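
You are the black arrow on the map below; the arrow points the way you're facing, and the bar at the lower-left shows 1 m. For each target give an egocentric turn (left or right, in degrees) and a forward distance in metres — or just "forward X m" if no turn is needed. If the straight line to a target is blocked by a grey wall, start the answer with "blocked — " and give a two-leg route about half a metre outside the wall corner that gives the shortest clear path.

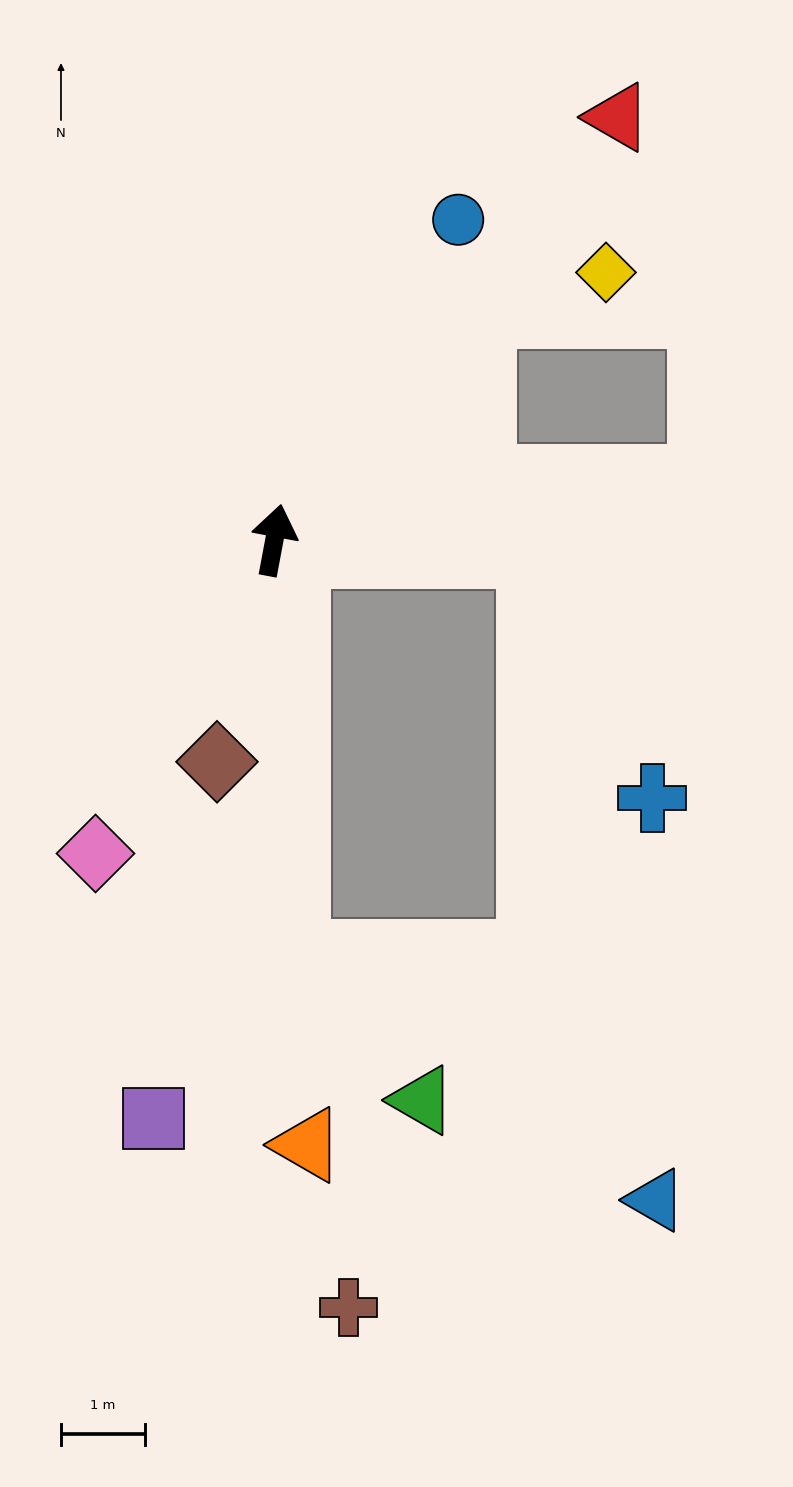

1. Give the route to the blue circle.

turn right 19°, forward 4.4 m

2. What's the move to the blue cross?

blocked — turn right 82°, forward 3.1 m, then turn right 61°, forward 3.2 m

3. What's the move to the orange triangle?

turn right 166°, forward 7.2 m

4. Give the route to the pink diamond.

turn left 161°, forward 4.3 m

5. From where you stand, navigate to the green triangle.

blocked — turn right 167°, forward 4.9 m, then turn left 39°, forward 2.3 m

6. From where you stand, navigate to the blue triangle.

blocked — turn right 82°, forward 3.1 m, then turn right 77°, forward 7.8 m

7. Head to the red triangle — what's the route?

turn right 28°, forward 6.5 m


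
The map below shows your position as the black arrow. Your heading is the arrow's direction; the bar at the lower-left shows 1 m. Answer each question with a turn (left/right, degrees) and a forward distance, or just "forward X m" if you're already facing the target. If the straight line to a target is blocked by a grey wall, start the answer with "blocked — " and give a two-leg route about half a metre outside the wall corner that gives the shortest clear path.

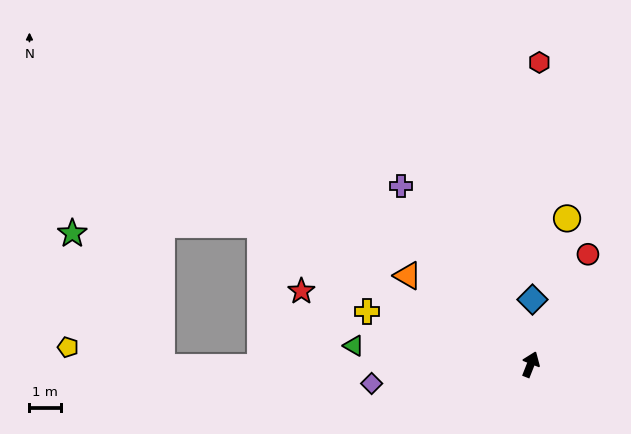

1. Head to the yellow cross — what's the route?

turn left 94°, forward 5.5 m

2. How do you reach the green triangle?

turn left 106°, forward 5.7 m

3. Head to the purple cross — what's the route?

turn left 58°, forward 7.1 m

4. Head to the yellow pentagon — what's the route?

blocked — turn left 112°, forward 11.8 m, then turn right 12°, forward 3.1 m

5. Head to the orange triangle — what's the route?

turn left 76°, forward 4.9 m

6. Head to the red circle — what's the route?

turn right 6°, forward 4.0 m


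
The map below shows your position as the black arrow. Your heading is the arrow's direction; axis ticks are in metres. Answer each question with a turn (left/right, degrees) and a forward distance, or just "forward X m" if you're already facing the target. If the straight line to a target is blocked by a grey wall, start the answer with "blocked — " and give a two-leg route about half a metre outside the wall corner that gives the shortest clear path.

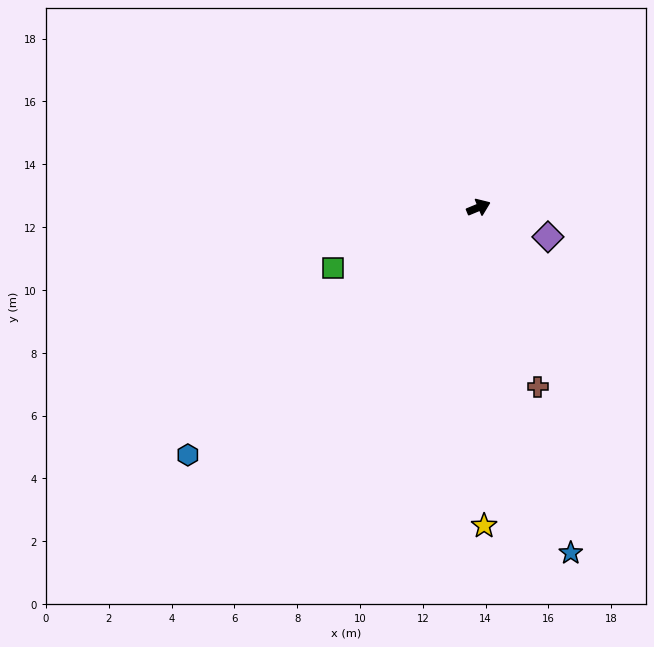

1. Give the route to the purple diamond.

turn right 46°, forward 2.4 m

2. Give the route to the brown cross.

turn right 94°, forward 6.0 m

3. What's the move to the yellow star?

turn right 112°, forward 10.1 m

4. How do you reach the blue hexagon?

turn right 162°, forward 12.2 m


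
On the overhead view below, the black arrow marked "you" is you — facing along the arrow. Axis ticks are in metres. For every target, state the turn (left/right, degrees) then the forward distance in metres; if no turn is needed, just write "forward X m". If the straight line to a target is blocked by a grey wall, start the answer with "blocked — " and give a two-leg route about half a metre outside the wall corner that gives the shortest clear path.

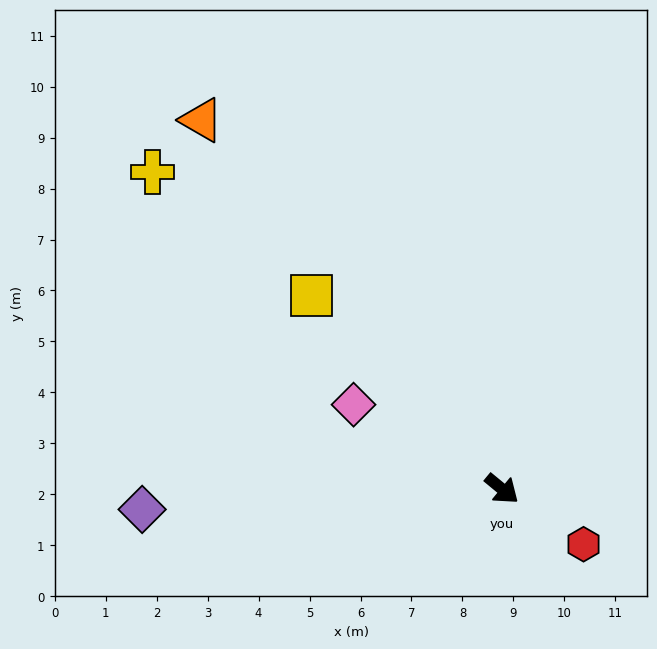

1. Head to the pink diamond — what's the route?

turn right 170°, forward 3.3 m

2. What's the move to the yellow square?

turn left 174°, forward 5.3 m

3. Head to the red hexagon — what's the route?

turn left 5°, forward 1.9 m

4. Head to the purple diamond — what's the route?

turn right 137°, forward 7.1 m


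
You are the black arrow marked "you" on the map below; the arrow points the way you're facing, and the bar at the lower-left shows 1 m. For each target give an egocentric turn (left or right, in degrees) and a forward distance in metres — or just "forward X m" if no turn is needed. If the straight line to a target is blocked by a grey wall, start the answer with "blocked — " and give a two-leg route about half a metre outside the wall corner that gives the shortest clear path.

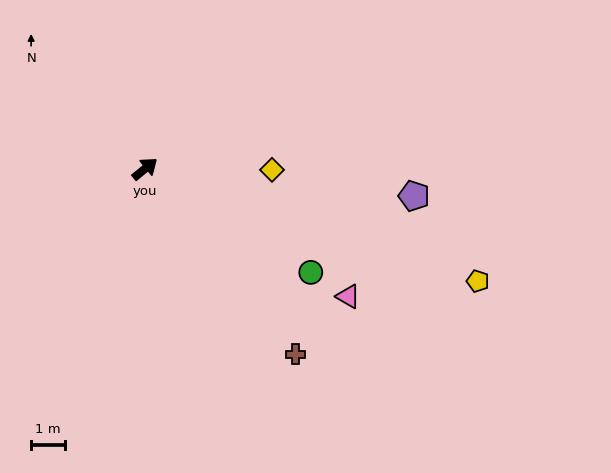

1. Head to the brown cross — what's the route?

turn right 90°, forward 7.0 m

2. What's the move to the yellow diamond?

turn right 40°, forward 3.7 m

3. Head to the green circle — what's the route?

turn right 71°, forward 5.7 m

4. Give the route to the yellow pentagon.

turn right 58°, forward 10.3 m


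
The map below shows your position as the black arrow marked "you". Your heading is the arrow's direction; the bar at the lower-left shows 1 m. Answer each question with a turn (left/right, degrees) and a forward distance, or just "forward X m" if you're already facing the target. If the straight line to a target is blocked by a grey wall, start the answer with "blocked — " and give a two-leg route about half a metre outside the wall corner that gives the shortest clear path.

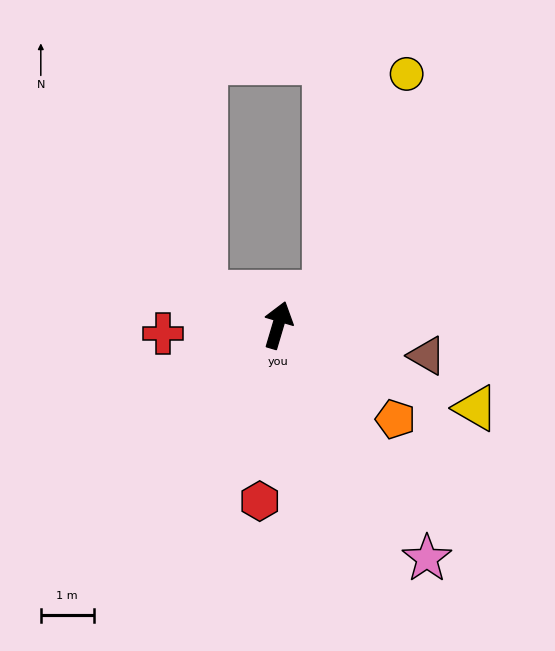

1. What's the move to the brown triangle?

turn right 85°, forward 2.9 m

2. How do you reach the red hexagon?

turn right 169°, forward 3.3 m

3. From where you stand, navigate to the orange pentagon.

turn right 112°, forward 2.8 m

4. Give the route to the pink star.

turn right 131°, forward 5.2 m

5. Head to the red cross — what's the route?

turn left 111°, forward 2.2 m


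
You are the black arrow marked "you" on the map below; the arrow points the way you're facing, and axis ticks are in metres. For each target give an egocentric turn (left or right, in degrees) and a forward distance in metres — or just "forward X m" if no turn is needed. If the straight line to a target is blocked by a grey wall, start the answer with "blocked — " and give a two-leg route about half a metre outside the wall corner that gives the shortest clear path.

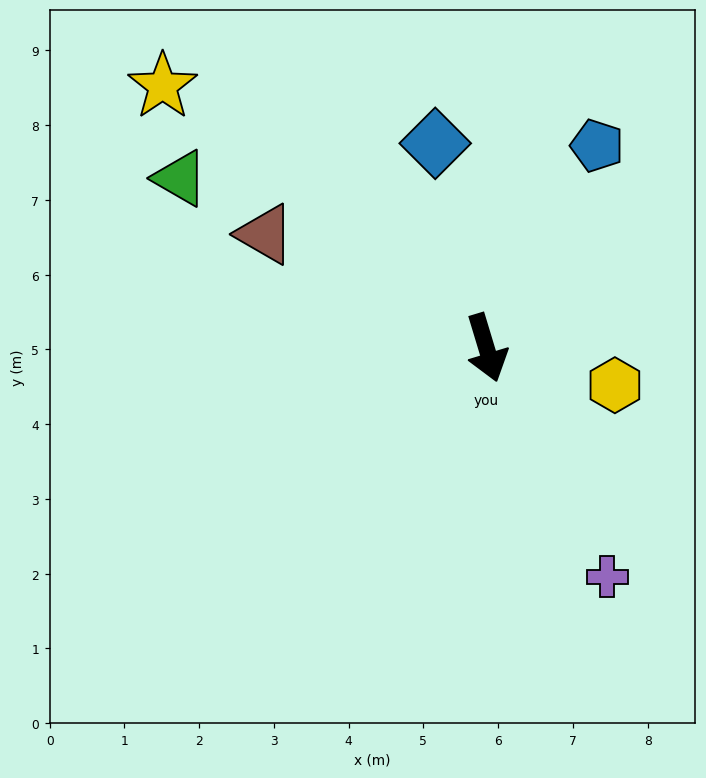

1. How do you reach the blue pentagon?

turn left 134°, forward 3.1 m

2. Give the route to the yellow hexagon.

turn left 57°, forward 1.8 m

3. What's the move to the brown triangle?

turn right 134°, forward 3.3 m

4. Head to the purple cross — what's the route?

turn left 11°, forward 3.5 m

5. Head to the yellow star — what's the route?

turn right 146°, forward 5.6 m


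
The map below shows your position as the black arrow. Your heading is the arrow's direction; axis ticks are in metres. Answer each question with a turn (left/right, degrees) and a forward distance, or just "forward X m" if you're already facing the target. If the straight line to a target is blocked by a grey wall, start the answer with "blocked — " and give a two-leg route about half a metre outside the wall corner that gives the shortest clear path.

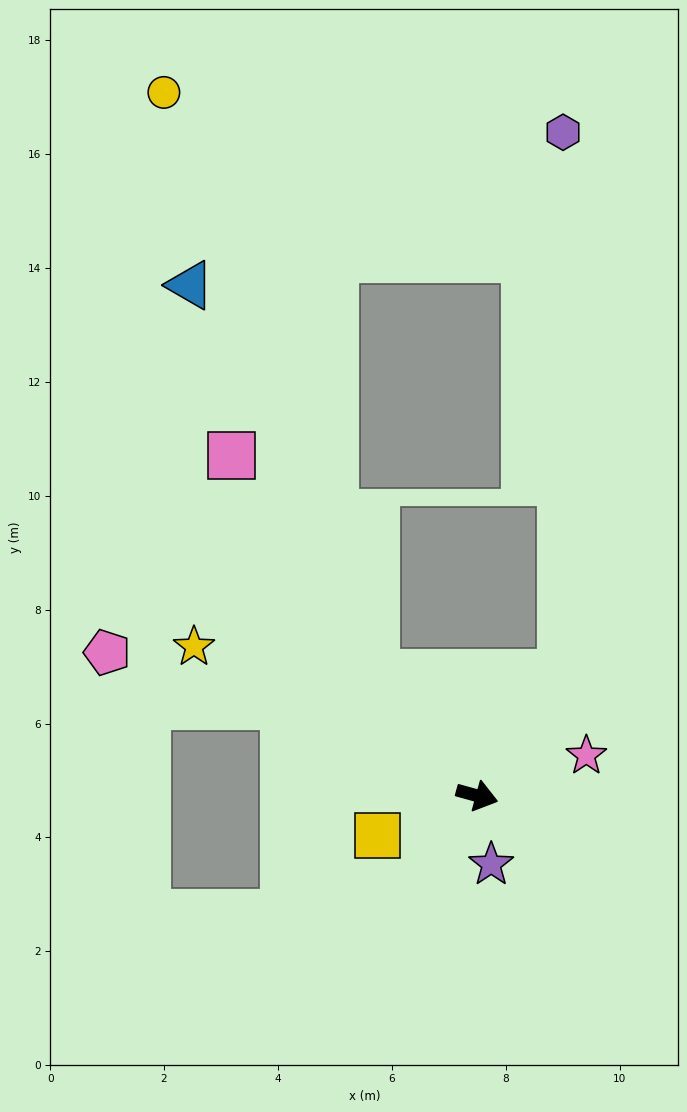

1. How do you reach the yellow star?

turn left 168°, forward 5.6 m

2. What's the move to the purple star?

turn right 63°, forward 1.2 m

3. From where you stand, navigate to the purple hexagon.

blocked — turn left 71°, forward 2.6 m, then turn left 34°, forward 9.5 m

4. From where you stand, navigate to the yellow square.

turn right 143°, forward 1.9 m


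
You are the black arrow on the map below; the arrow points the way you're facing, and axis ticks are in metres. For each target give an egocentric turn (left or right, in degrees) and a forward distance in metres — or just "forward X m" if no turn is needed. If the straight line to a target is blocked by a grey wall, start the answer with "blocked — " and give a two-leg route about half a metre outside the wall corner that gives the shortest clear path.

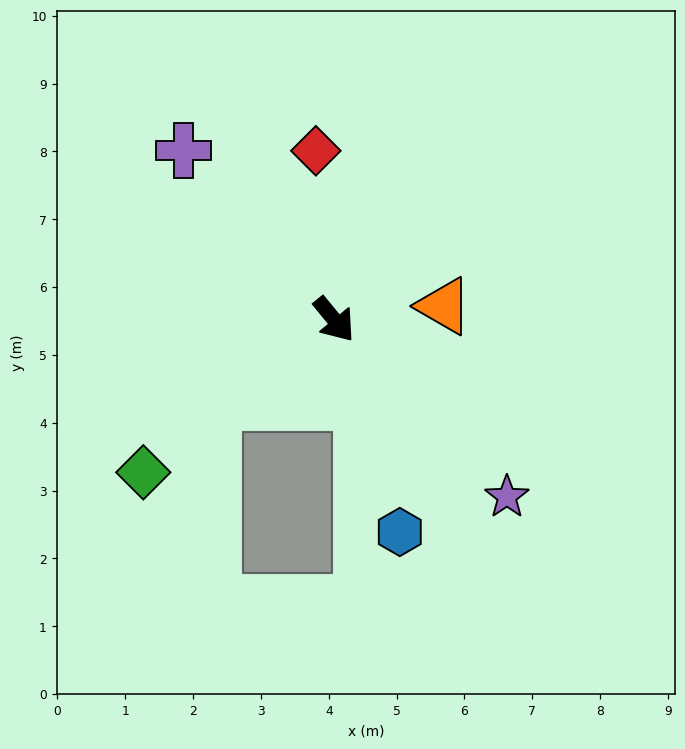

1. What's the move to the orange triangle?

turn left 58°, forward 1.6 m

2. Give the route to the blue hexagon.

turn right 22°, forward 3.3 m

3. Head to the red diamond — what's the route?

turn left 147°, forward 2.5 m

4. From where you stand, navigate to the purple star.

turn left 5°, forward 3.6 m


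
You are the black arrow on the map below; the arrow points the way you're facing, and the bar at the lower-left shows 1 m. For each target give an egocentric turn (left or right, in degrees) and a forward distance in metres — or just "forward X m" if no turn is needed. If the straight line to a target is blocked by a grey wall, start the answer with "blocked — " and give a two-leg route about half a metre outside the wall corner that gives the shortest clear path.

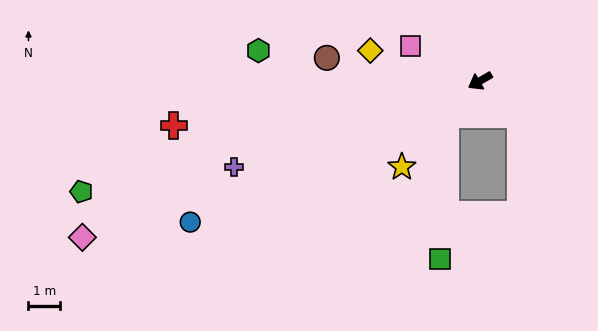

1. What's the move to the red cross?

turn right 22°, forward 9.8 m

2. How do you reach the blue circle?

turn right 4°, forward 10.3 m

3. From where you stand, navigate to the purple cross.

turn right 11°, forward 8.3 m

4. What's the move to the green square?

blocked — turn left 15°, forward 1.6 m, then turn left 43°, forward 4.6 m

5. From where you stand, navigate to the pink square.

turn right 56°, forward 2.5 m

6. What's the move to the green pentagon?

turn right 14°, forward 13.2 m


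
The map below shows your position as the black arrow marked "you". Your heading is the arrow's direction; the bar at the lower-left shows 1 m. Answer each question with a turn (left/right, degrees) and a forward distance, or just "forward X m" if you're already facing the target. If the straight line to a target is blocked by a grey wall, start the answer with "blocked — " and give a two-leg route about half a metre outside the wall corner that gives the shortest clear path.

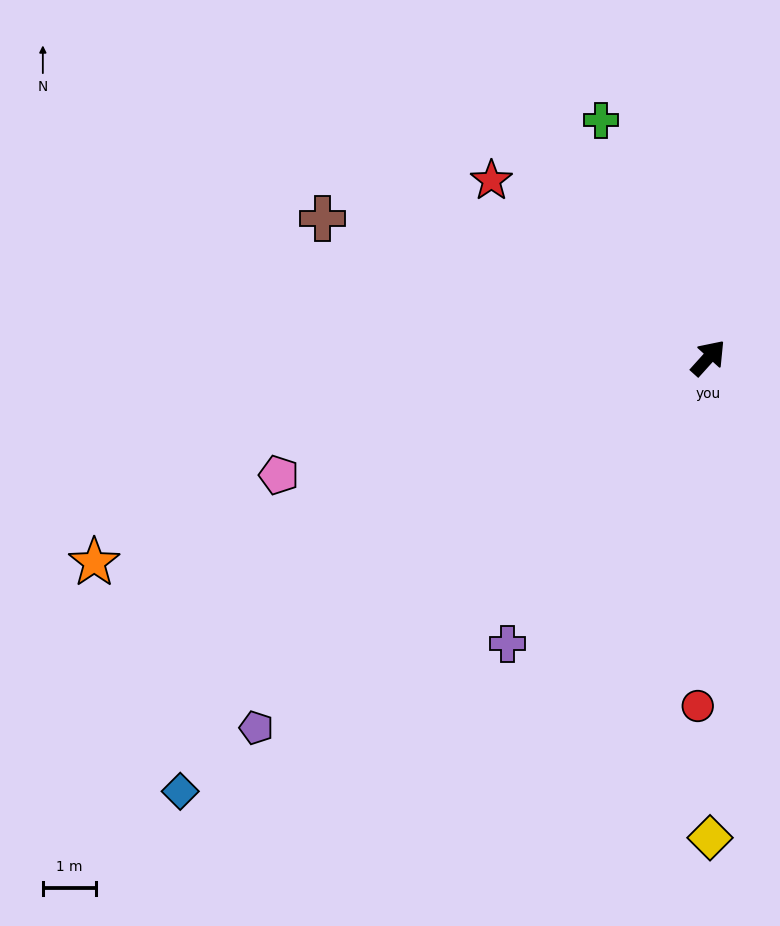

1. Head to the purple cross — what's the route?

turn right 173°, forward 6.6 m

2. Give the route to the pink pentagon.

turn left 147°, forward 8.4 m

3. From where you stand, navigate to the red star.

turn left 93°, forward 5.3 m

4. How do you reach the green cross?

turn left 66°, forward 4.9 m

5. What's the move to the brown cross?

turn left 112°, forward 7.7 m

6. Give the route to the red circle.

turn right 140°, forward 6.5 m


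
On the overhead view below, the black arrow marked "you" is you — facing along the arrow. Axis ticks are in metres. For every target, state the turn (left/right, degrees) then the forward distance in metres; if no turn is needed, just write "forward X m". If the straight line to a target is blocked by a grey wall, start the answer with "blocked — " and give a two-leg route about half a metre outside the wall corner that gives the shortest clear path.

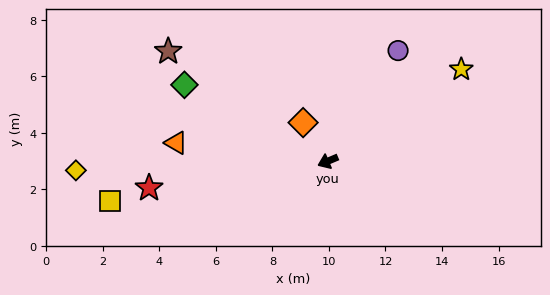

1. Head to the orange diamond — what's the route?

turn right 80°, forward 1.6 m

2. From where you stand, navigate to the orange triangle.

turn right 30°, forward 5.4 m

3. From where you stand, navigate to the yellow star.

turn right 168°, forward 5.7 m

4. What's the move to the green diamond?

turn right 51°, forward 5.7 m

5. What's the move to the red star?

turn right 14°, forward 6.4 m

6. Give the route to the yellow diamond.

turn right 21°, forward 8.9 m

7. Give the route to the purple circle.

turn right 145°, forward 4.6 m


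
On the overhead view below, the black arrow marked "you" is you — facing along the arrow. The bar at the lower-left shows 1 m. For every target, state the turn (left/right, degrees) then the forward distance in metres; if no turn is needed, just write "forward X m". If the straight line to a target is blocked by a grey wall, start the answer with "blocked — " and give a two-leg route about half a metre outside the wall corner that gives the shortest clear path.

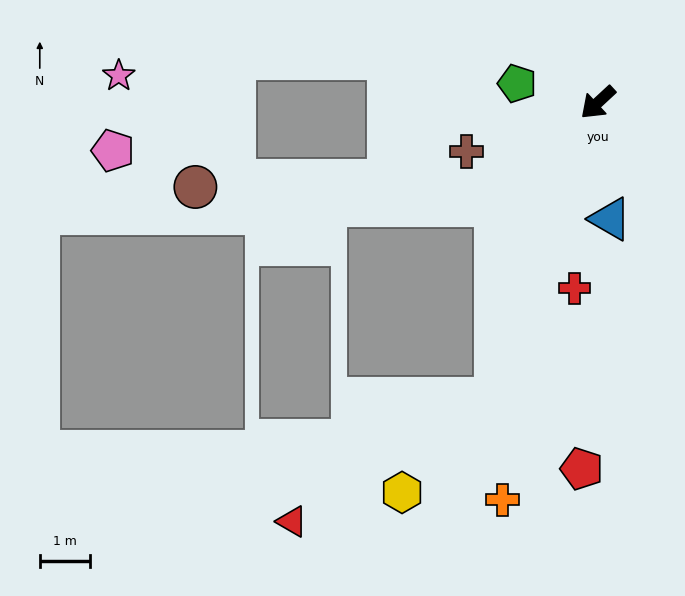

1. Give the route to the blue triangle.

turn left 53°, forward 2.3 m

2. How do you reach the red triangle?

blocked — turn left 28°, forward 6.3 m, then turn right 40°, forward 4.8 m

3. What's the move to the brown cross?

turn right 22°, forward 2.8 m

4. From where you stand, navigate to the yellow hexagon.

blocked — turn left 28°, forward 6.3 m, then turn right 25°, forward 2.7 m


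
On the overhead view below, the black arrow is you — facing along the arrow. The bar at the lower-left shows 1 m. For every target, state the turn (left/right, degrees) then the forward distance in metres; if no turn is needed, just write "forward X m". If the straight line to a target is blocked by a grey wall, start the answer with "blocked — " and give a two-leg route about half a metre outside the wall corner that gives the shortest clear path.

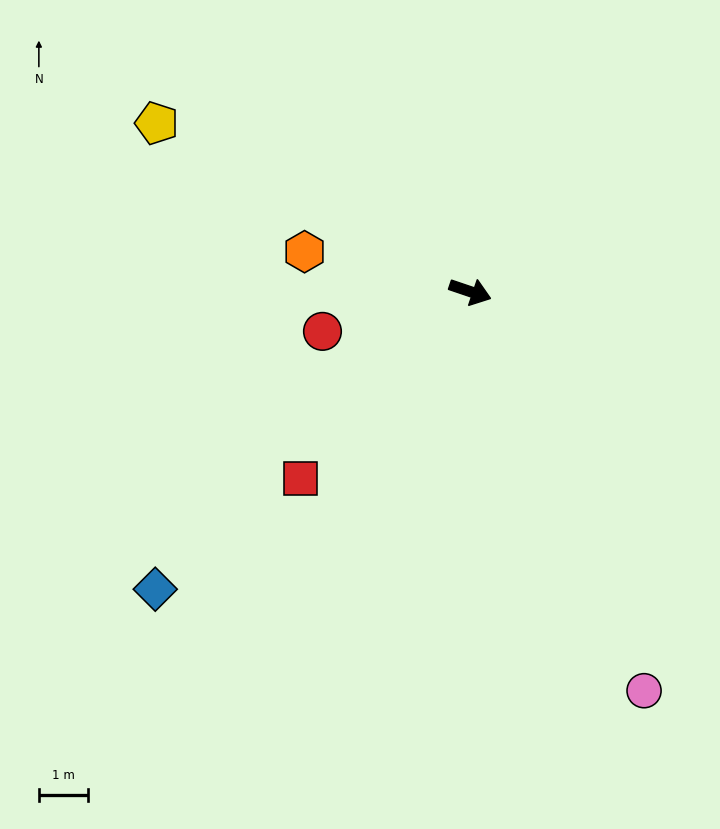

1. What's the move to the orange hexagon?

turn right 175°, forward 3.5 m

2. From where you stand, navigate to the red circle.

turn right 146°, forward 3.1 m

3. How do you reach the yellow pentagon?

turn left 170°, forward 7.3 m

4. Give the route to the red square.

turn right 113°, forward 5.2 m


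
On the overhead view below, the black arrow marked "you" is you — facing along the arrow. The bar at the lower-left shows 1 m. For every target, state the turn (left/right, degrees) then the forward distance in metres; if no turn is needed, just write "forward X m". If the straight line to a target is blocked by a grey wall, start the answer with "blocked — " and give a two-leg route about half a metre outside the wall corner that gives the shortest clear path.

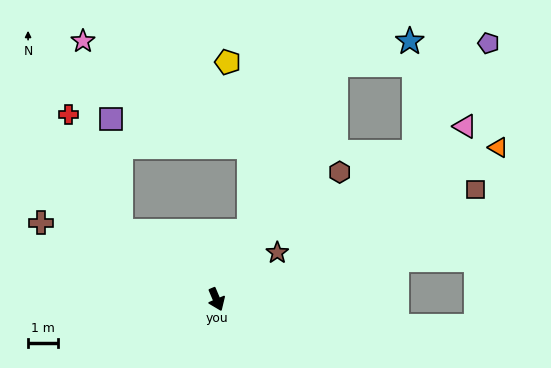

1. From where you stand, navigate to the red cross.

blocked — turn right 148°, forward 3.9 m, then turn right 31°, forward 4.2 m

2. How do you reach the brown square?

turn left 90°, forward 9.3 m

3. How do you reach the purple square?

blocked — turn right 148°, forward 3.9 m, then turn right 50°, forward 3.7 m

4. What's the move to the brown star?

turn left 105°, forward 2.5 m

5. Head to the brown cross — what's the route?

turn right 137°, forward 6.3 m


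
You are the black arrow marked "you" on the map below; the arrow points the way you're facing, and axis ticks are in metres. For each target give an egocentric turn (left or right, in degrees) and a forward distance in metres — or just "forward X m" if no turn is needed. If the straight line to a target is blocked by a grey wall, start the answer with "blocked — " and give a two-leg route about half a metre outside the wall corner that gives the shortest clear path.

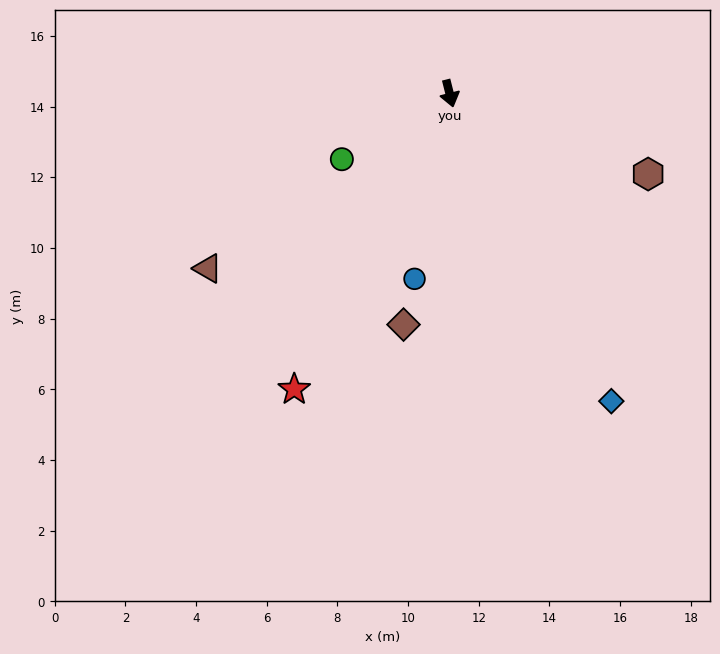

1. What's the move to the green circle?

turn right 73°, forward 3.6 m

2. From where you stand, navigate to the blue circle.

turn right 25°, forward 5.3 m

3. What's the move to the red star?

turn right 42°, forward 9.5 m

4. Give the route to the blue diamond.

turn left 14°, forward 9.8 m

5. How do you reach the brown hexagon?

turn left 54°, forward 6.1 m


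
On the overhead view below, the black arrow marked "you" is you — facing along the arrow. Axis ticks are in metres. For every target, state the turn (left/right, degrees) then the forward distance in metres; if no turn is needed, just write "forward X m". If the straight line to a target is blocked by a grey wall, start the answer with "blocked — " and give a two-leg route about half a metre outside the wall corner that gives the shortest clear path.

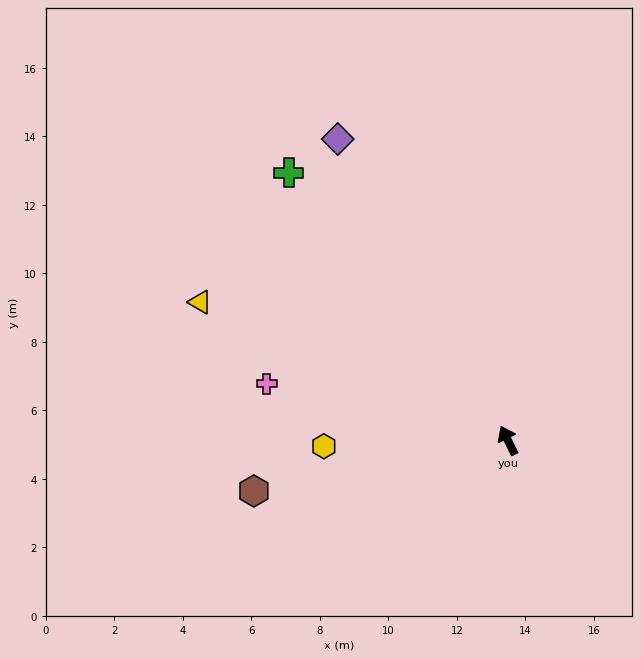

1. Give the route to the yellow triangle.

turn left 40°, forward 9.9 m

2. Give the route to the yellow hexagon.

turn left 66°, forward 5.4 m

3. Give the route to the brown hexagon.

turn left 75°, forward 7.6 m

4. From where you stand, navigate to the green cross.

turn left 13°, forward 10.1 m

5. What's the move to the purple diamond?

turn left 3°, forward 10.1 m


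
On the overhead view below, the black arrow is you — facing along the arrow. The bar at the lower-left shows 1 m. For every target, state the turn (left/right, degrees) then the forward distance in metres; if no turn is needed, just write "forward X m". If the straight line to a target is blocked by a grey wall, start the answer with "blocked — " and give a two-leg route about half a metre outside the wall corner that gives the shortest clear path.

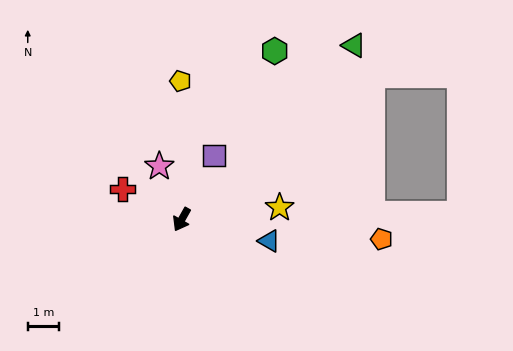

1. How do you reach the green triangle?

turn left 165°, forward 7.8 m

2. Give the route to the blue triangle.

turn left 106°, forward 2.9 m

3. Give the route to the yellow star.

turn left 126°, forward 3.1 m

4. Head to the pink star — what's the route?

turn right 128°, forward 1.8 m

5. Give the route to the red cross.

turn right 88°, forward 2.1 m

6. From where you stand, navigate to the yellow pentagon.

turn right 150°, forward 4.4 m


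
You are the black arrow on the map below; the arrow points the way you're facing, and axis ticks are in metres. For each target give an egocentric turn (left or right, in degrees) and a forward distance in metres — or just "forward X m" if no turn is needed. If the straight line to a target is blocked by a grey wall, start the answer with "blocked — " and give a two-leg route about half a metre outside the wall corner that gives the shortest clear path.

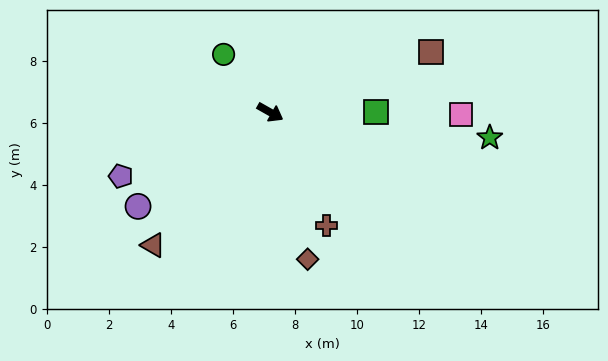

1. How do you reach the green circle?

turn left 158°, forward 2.4 m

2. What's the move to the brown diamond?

turn right 46°, forward 4.9 m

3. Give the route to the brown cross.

turn right 34°, forward 4.1 m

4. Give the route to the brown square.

turn left 50°, forward 5.5 m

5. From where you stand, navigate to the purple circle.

turn right 115°, forward 5.2 m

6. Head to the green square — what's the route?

turn left 30°, forward 3.4 m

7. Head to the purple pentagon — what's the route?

turn right 127°, forward 5.2 m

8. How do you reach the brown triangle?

turn right 102°, forward 5.7 m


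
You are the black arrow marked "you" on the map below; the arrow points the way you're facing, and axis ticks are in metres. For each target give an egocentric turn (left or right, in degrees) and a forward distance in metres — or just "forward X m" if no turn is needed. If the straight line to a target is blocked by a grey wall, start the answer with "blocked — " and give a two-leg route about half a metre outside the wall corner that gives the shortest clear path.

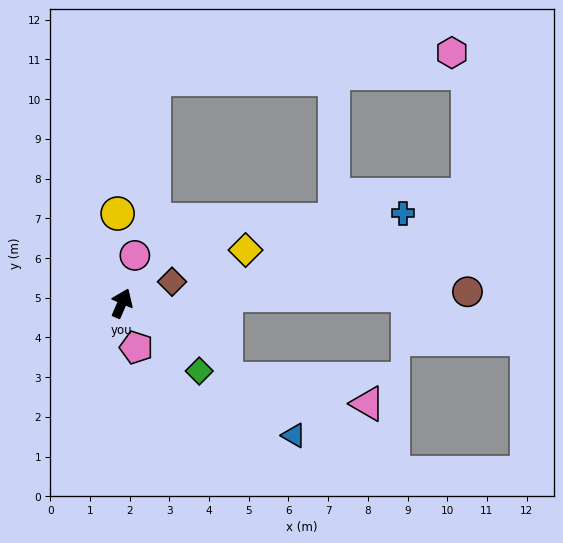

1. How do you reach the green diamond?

turn right 108°, forward 2.6 m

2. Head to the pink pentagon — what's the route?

turn right 139°, forward 1.2 m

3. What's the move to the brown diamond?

turn right 43°, forward 1.4 m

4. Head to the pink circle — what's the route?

turn left 8°, forward 1.2 m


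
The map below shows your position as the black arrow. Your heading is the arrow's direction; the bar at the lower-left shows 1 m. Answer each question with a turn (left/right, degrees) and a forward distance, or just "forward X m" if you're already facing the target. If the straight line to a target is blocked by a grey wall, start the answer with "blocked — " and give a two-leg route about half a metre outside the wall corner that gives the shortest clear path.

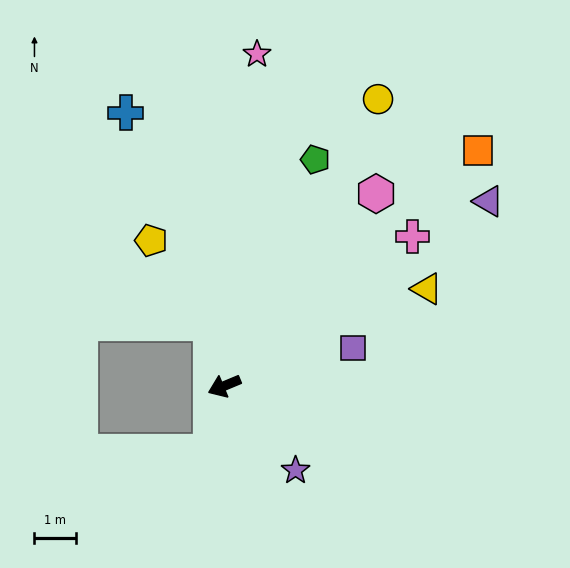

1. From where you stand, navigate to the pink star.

turn right 118°, forward 7.9 m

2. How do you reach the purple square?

turn left 174°, forward 3.2 m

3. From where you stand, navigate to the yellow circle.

turn right 141°, forward 7.7 m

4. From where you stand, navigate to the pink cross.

turn right 164°, forward 5.7 m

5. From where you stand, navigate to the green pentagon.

turn right 135°, forward 5.8 m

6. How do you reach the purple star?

turn left 108°, forward 2.6 m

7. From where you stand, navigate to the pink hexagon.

turn right 151°, forward 5.8 m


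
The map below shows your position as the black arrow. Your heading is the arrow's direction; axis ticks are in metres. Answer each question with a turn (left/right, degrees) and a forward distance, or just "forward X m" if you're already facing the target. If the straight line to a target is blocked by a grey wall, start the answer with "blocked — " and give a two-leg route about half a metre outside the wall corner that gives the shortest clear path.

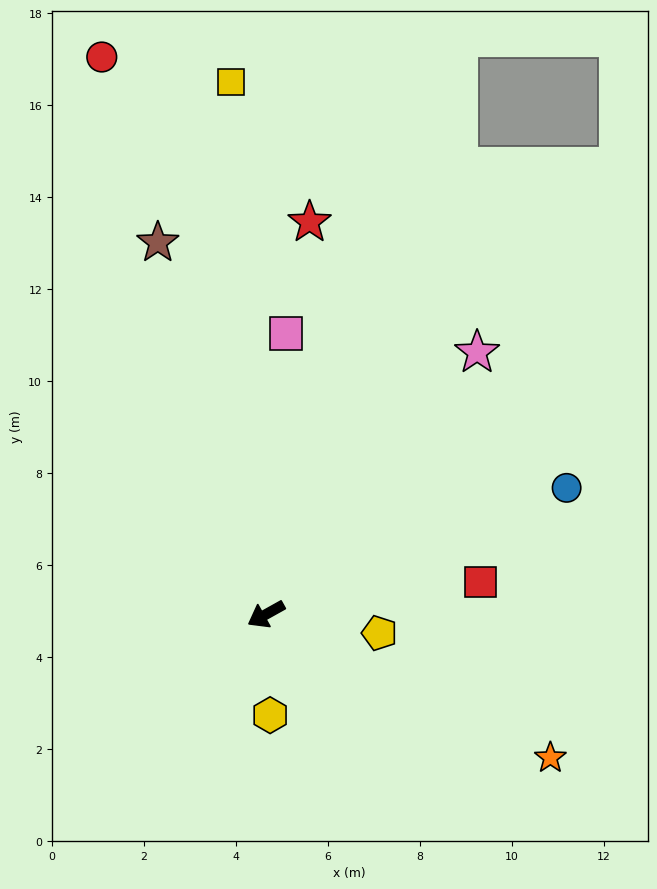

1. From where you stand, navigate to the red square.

turn left 159°, forward 4.7 m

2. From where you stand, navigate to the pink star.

turn right 158°, forward 7.3 m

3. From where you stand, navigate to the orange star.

turn left 124°, forward 6.9 m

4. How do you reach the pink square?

turn right 123°, forward 6.1 m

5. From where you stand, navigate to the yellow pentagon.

turn left 141°, forward 2.5 m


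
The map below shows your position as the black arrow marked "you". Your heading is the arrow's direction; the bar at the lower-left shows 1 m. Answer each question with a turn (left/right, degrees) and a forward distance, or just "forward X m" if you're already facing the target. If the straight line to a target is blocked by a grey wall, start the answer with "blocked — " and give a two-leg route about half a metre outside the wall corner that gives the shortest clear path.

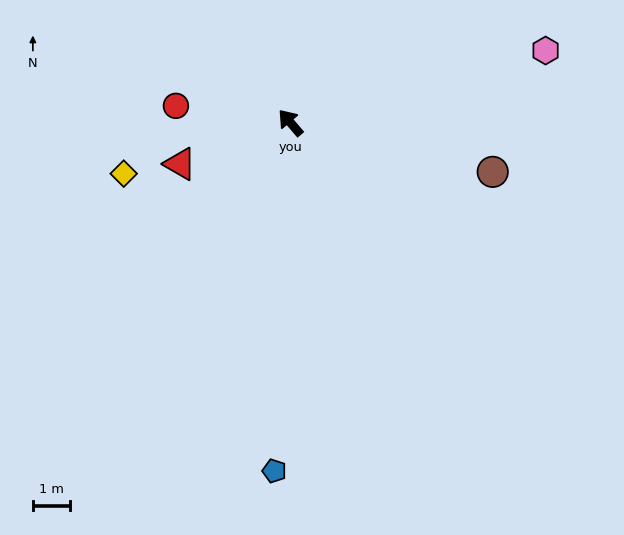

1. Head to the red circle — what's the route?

turn left 41°, forward 3.1 m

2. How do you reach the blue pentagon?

turn left 137°, forward 9.3 m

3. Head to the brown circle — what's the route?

turn right 144°, forward 5.5 m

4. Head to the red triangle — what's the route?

turn left 70°, forward 3.1 m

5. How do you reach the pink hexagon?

turn right 115°, forward 7.1 m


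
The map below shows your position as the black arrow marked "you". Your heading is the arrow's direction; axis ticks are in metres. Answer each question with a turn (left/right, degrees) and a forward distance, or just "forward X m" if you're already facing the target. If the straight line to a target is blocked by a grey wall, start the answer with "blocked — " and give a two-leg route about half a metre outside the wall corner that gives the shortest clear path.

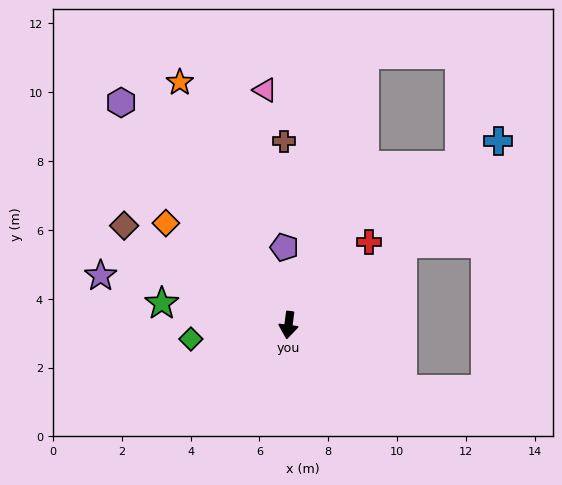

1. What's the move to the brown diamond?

turn right 114°, forward 5.6 m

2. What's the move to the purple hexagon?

turn right 136°, forward 8.1 m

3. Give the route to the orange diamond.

turn right 122°, forward 4.6 m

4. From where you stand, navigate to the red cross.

turn left 143°, forward 3.4 m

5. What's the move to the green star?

turn right 92°, forward 3.7 m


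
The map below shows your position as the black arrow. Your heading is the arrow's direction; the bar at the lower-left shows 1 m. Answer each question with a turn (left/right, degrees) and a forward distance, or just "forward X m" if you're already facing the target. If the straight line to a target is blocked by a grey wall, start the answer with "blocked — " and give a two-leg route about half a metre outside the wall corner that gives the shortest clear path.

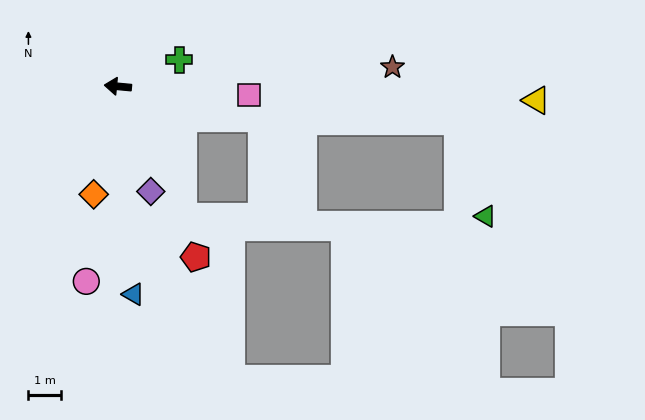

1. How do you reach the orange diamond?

turn left 83°, forward 3.4 m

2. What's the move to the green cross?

turn right 151°, forward 2.1 m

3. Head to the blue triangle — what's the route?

turn left 100°, forward 6.5 m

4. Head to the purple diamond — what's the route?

turn left 113°, forward 3.4 m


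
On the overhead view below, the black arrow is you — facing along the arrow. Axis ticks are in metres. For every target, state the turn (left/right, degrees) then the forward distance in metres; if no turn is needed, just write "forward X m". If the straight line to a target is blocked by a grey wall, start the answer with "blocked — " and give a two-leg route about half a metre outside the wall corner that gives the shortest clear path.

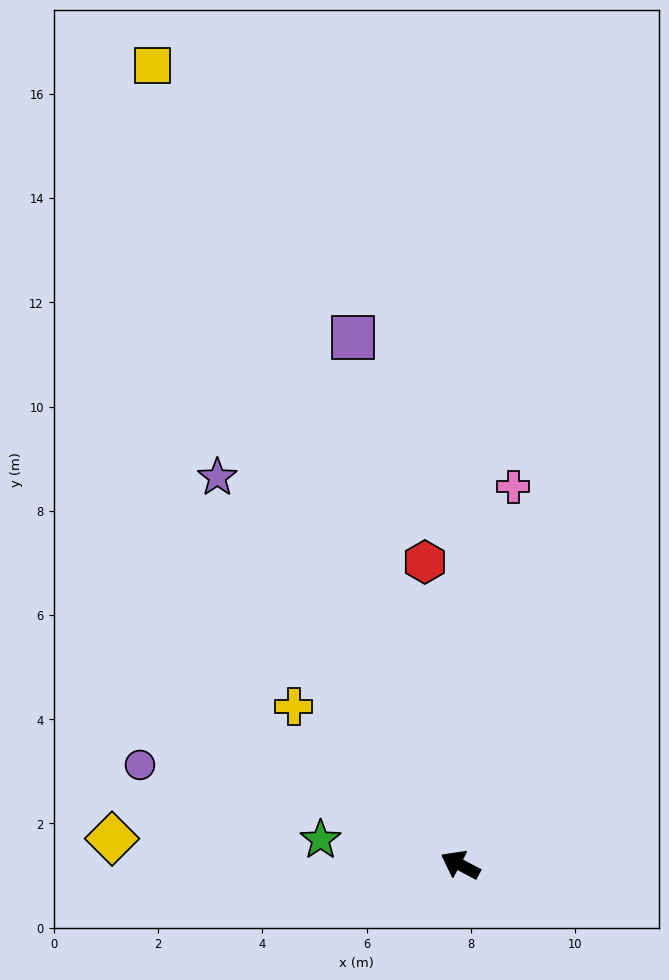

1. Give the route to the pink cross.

turn right 70°, forward 7.3 m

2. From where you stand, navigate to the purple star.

turn right 30°, forward 8.8 m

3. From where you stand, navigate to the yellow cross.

turn right 16°, forward 4.4 m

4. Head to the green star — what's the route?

turn left 18°, forward 2.7 m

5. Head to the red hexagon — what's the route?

turn right 55°, forward 5.8 m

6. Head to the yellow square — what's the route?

turn right 41°, forward 16.4 m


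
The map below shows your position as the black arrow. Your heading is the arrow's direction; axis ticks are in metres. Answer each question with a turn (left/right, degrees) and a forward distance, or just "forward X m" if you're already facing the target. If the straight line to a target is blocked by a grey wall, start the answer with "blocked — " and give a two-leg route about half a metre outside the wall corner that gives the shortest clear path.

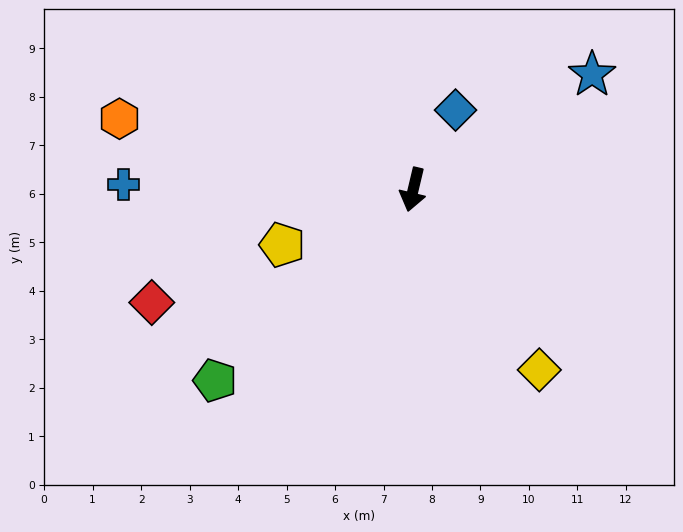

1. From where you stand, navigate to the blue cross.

turn right 78°, forward 6.0 m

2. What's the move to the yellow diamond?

turn left 48°, forward 4.5 m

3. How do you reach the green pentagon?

turn right 33°, forward 5.7 m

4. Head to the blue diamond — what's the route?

turn left 165°, forward 1.9 m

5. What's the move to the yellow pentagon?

turn right 54°, forward 2.9 m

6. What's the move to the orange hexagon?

turn right 90°, forward 6.2 m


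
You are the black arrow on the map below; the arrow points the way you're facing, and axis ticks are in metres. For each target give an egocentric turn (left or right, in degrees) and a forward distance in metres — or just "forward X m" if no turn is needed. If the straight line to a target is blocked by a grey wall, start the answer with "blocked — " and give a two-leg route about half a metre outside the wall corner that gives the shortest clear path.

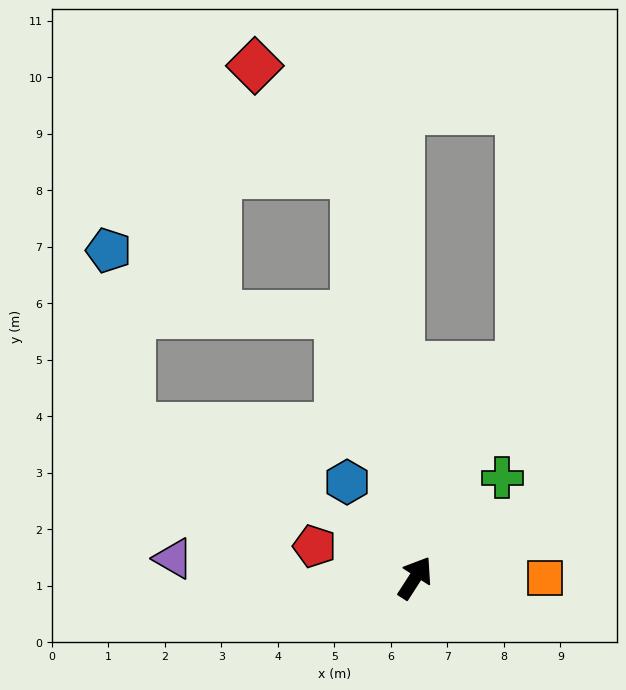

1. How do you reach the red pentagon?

turn left 105°, forward 1.9 m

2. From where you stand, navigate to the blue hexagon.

turn left 68°, forward 2.1 m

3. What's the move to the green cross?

turn right 8°, forward 2.4 m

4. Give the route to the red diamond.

blocked — turn left 41°, forward 7.2 m, then turn left 34°, forward 2.6 m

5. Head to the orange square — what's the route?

turn right 57°, forward 2.3 m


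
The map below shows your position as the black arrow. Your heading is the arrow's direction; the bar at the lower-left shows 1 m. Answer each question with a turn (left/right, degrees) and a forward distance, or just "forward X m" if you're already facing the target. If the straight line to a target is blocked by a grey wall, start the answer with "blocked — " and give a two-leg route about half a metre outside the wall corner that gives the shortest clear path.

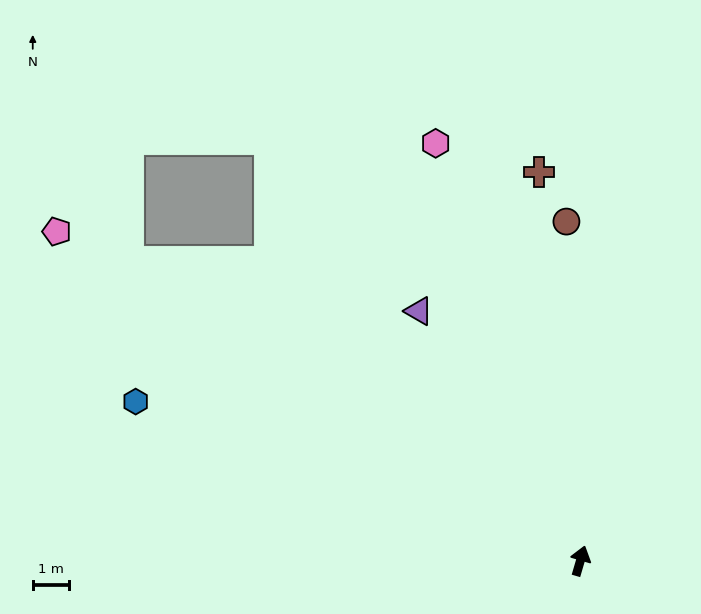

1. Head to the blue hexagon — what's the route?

turn left 87°, forward 12.9 m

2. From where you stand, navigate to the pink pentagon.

turn left 74°, forward 16.9 m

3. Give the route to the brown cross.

turn left 22°, forward 10.6 m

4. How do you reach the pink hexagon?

turn left 35°, forward 12.0 m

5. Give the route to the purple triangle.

turn left 49°, forward 8.1 m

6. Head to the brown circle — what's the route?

turn left 19°, forward 9.3 m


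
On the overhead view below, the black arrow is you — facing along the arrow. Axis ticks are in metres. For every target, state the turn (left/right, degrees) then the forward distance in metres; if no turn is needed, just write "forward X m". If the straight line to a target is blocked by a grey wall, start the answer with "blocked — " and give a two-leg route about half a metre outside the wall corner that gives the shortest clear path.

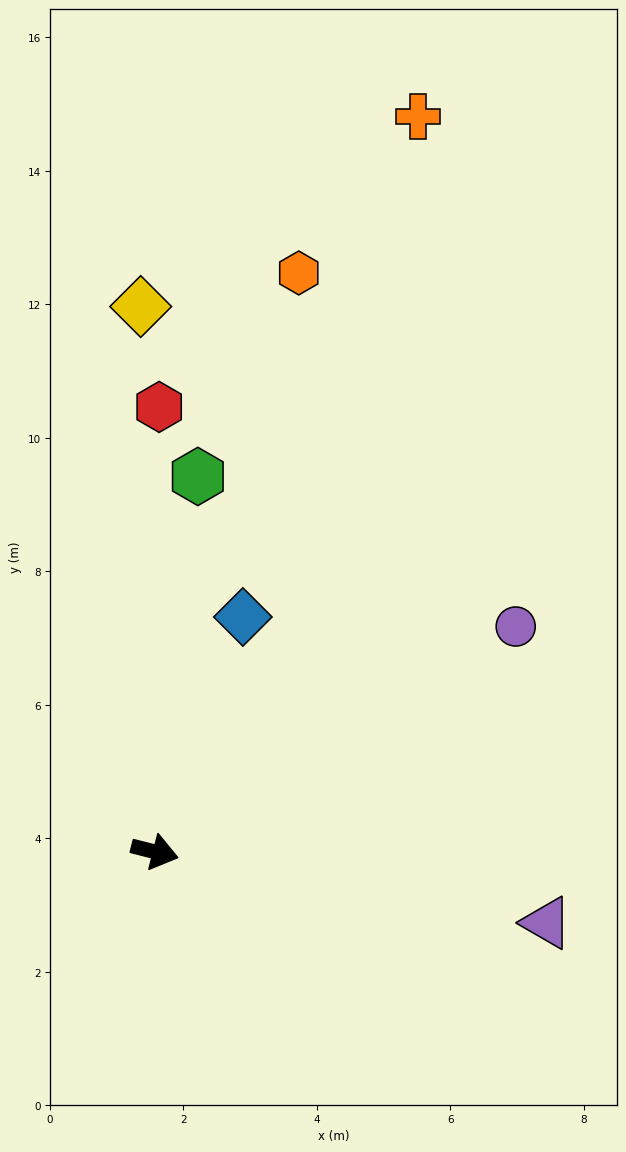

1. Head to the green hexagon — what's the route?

turn left 98°, forward 5.7 m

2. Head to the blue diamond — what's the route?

turn left 84°, forward 3.8 m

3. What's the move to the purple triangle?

turn left 4°, forward 6.0 m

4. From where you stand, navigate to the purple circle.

turn left 46°, forward 6.4 m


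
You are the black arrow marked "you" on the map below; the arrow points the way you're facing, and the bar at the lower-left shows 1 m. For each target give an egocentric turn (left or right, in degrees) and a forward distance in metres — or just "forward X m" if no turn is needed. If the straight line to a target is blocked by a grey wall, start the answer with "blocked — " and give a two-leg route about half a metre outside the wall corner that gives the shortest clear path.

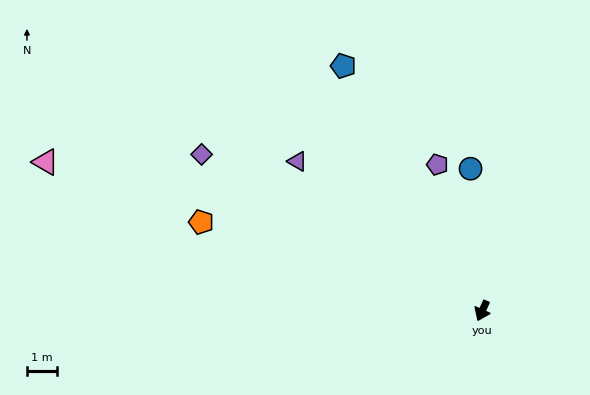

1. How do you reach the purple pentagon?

turn right 139°, forward 5.1 m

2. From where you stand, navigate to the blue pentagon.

turn right 126°, forward 9.4 m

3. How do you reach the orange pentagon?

turn right 83°, forward 9.9 m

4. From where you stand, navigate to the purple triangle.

turn right 105°, forward 8.0 m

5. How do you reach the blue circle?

turn right 151°, forward 4.8 m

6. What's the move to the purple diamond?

turn right 95°, forward 10.8 m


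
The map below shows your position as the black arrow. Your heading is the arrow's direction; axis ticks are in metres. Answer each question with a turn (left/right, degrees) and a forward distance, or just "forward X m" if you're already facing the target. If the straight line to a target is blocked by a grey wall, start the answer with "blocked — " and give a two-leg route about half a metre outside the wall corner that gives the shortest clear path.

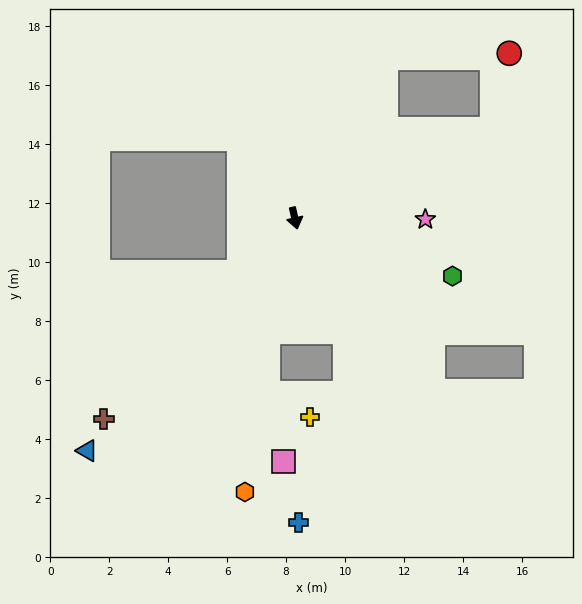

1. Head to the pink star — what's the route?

turn left 77°, forward 4.4 m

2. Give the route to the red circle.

blocked — turn left 101°, forward 7.3 m, then turn left 54°, forward 2.6 m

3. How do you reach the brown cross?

turn right 56°, forward 9.4 m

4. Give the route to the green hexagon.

turn left 57°, forward 5.7 m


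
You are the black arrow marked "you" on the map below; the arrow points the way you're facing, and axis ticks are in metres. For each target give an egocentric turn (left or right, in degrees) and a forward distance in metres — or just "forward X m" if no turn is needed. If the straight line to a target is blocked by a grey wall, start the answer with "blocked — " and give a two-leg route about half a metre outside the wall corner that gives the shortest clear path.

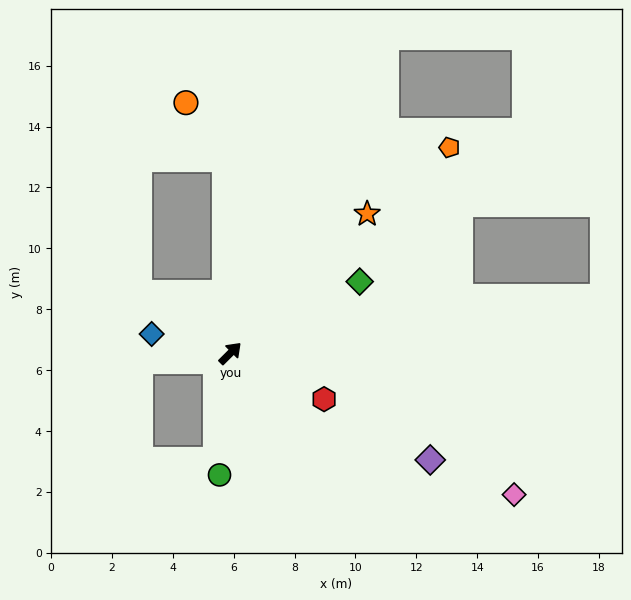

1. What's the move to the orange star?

forward 6.4 m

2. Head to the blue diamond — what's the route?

turn left 121°, forward 2.7 m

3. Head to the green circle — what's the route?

turn right 140°, forward 4.0 m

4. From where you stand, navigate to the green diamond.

turn right 16°, forward 4.9 m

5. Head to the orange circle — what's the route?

blocked — turn left 47°, forward 6.4 m, then turn left 32°, forward 2.3 m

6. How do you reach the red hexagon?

turn right 71°, forward 3.4 m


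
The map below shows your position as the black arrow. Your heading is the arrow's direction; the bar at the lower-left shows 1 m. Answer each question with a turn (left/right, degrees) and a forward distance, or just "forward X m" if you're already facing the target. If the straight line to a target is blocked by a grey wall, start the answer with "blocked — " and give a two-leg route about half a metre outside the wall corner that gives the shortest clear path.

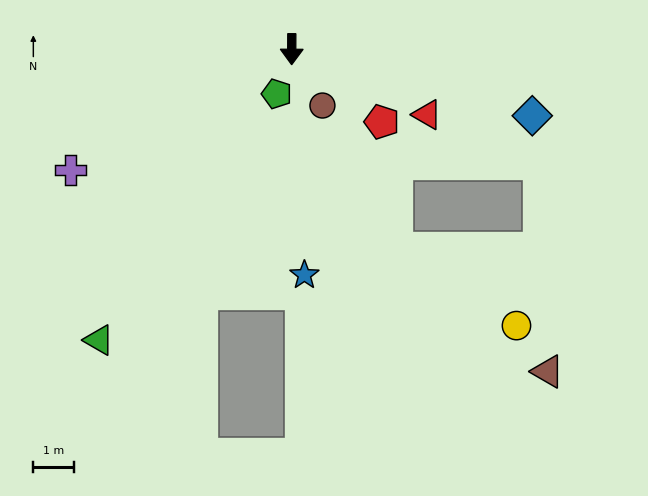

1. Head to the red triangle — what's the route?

turn left 64°, forward 3.7 m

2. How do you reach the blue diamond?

turn left 75°, forward 6.1 m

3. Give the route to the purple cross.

turn right 61°, forward 6.2 m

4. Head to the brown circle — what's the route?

turn left 29°, forward 1.6 m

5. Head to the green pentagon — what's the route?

turn right 18°, forward 1.2 m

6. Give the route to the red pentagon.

turn left 51°, forward 2.8 m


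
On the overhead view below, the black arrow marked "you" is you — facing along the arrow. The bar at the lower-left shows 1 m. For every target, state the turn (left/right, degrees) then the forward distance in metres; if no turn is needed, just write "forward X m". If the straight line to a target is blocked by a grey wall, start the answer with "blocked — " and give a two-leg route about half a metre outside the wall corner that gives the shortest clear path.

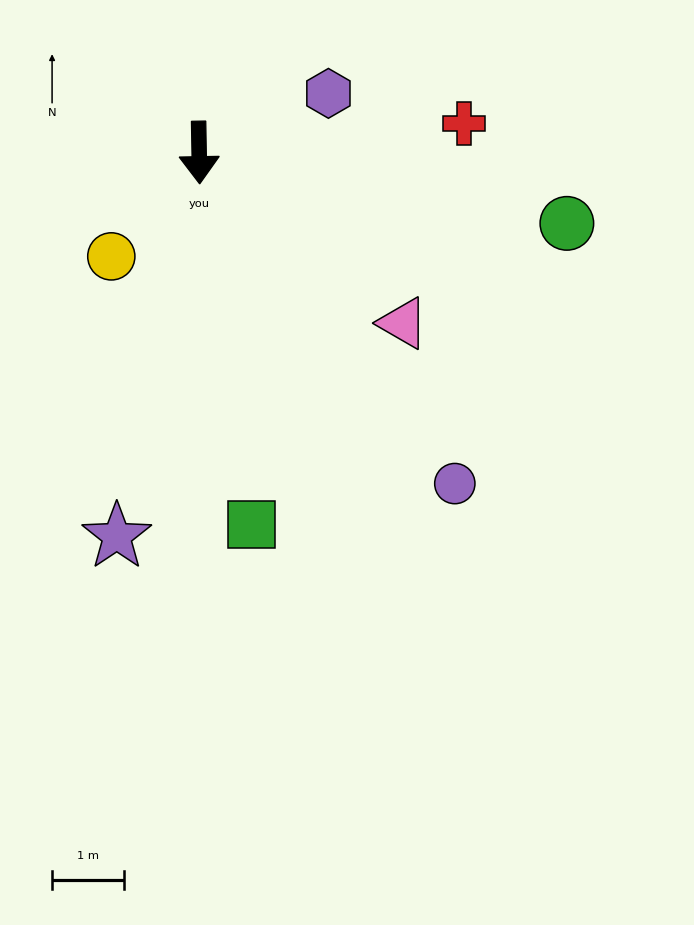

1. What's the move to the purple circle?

turn left 37°, forward 5.8 m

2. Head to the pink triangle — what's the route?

turn left 49°, forward 3.7 m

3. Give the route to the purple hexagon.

turn left 114°, forward 2.0 m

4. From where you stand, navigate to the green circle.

turn left 78°, forward 5.2 m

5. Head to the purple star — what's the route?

turn right 13°, forward 5.5 m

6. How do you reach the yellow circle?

turn right 41°, forward 1.9 m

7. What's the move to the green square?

turn left 7°, forward 5.2 m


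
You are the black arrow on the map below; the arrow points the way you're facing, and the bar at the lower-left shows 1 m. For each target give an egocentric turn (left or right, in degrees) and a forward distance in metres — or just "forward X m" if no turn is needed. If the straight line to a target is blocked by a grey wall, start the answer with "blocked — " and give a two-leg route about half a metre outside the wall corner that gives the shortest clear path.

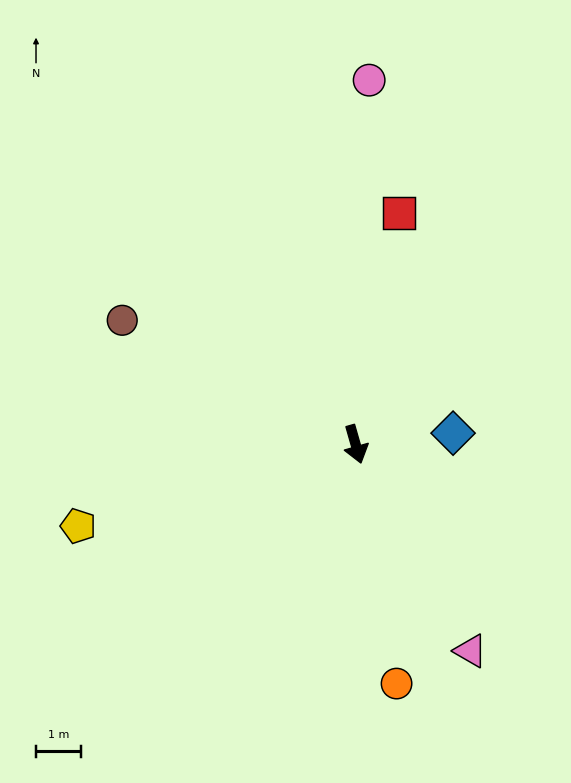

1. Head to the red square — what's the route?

turn left 153°, forward 5.2 m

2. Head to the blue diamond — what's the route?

turn left 81°, forward 2.2 m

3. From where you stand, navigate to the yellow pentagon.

turn right 89°, forward 6.4 m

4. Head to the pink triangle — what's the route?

turn left 13°, forward 5.2 m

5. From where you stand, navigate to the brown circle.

turn right 134°, forward 5.9 m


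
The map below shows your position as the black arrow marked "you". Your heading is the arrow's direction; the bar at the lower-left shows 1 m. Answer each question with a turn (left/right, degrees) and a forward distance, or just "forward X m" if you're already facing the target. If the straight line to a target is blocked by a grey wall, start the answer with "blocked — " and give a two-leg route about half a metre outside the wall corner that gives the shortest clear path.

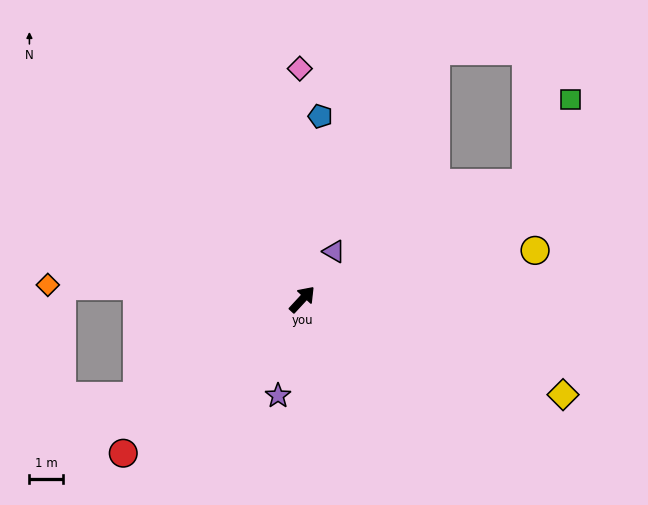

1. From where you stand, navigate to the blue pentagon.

turn left 37°, forward 5.5 m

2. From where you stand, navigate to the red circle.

turn left 173°, forward 7.1 m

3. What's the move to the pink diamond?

turn left 43°, forward 6.9 m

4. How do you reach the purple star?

turn right 151°, forward 3.0 m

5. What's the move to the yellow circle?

turn right 35°, forward 7.1 m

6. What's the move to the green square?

blocked — turn right 20°, forward 7.6 m, then turn left 35°, forward 2.8 m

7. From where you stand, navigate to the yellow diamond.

turn right 67°, forward 8.3 m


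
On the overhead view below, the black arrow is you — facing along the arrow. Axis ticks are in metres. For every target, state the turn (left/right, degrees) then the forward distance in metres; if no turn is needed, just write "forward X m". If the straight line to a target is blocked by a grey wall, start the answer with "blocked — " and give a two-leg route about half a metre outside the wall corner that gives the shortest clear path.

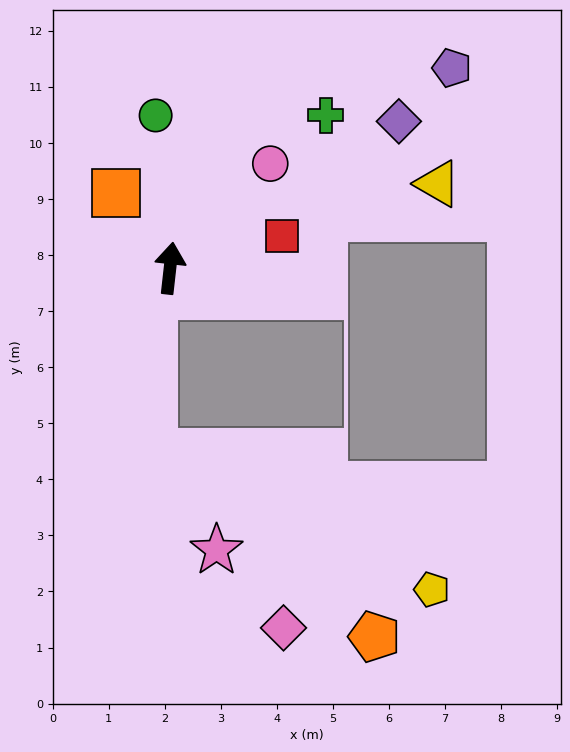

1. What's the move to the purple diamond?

turn right 51°, forward 4.9 m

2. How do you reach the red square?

turn right 68°, forward 2.1 m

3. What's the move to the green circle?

turn left 12°, forward 2.7 m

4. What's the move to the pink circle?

turn right 37°, forward 2.6 m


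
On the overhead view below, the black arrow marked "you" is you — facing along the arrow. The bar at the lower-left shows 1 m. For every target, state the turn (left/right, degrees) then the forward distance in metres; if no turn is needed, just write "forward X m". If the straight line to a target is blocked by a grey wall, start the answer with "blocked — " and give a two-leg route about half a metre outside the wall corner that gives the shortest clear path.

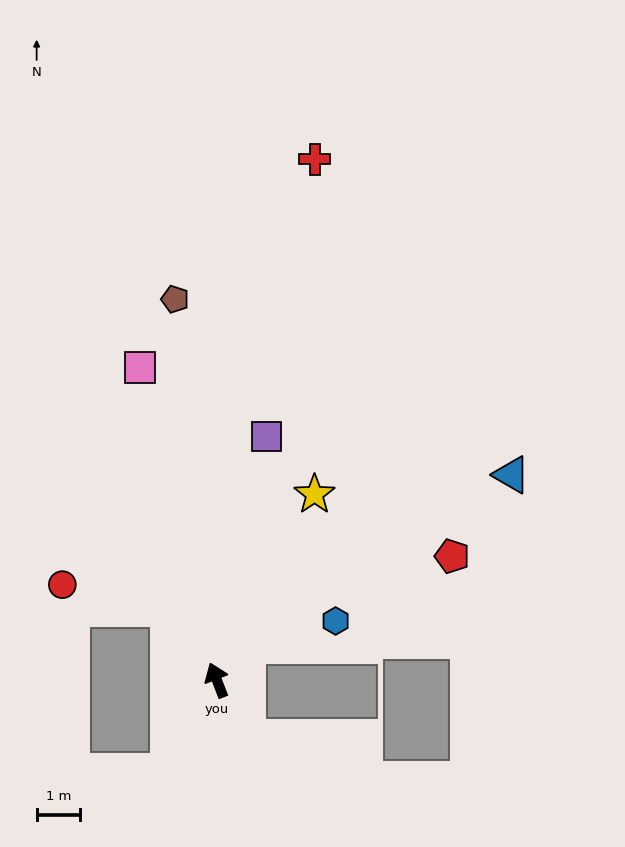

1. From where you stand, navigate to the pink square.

turn right 7°, forward 7.4 m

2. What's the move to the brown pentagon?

turn right 15°, forward 8.8 m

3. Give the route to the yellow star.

turn right 49°, forward 4.8 m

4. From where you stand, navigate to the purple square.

turn right 33°, forward 5.7 m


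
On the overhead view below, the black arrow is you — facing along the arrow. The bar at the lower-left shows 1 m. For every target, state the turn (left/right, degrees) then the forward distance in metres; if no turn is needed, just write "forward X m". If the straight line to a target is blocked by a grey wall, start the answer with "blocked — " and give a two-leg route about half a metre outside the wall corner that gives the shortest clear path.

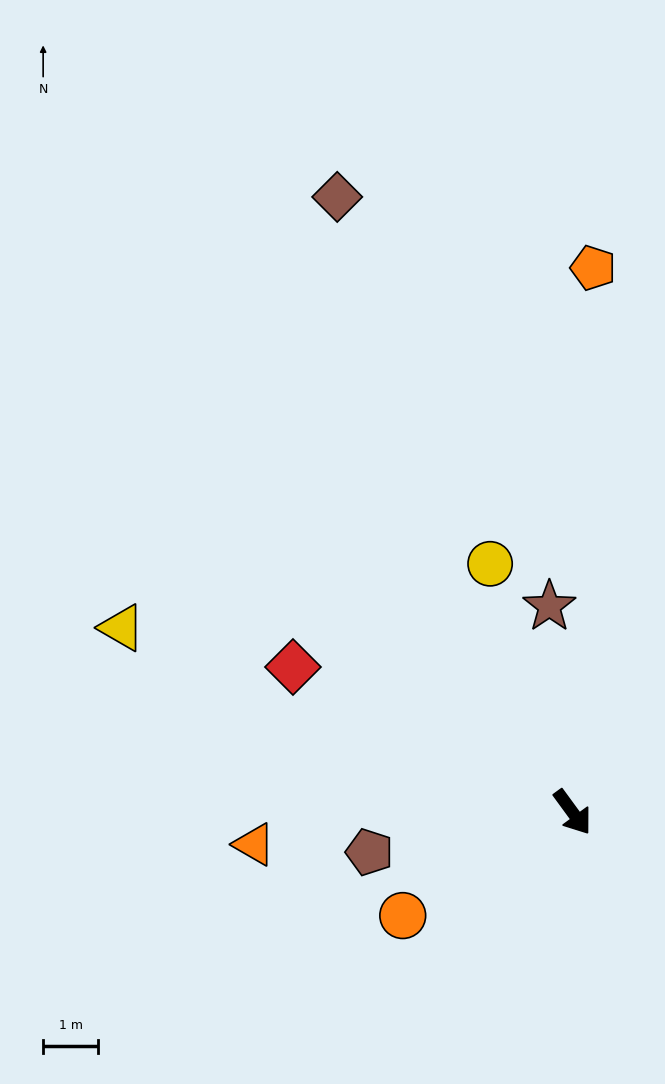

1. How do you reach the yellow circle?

turn left 162°, forward 4.7 m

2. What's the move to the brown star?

turn left 150°, forward 3.8 m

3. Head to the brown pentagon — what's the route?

turn right 115°, forward 3.7 m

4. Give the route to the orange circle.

turn right 95°, forward 3.6 m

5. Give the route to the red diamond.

turn right 154°, forward 5.7 m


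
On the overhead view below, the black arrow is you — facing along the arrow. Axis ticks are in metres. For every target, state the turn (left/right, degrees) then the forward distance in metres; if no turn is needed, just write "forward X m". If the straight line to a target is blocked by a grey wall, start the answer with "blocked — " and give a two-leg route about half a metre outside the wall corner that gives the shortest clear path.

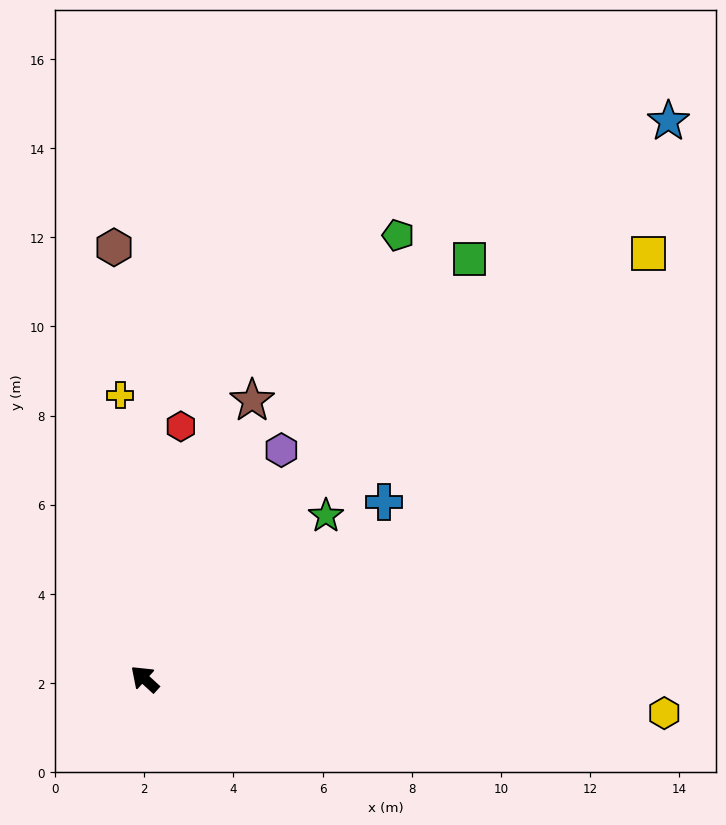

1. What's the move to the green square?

turn right 85°, forward 11.9 m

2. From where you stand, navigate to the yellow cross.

turn right 43°, forward 6.4 m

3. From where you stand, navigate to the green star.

turn right 96°, forward 5.5 m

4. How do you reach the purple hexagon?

turn right 78°, forward 6.0 m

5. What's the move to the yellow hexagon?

turn right 141°, forward 11.7 m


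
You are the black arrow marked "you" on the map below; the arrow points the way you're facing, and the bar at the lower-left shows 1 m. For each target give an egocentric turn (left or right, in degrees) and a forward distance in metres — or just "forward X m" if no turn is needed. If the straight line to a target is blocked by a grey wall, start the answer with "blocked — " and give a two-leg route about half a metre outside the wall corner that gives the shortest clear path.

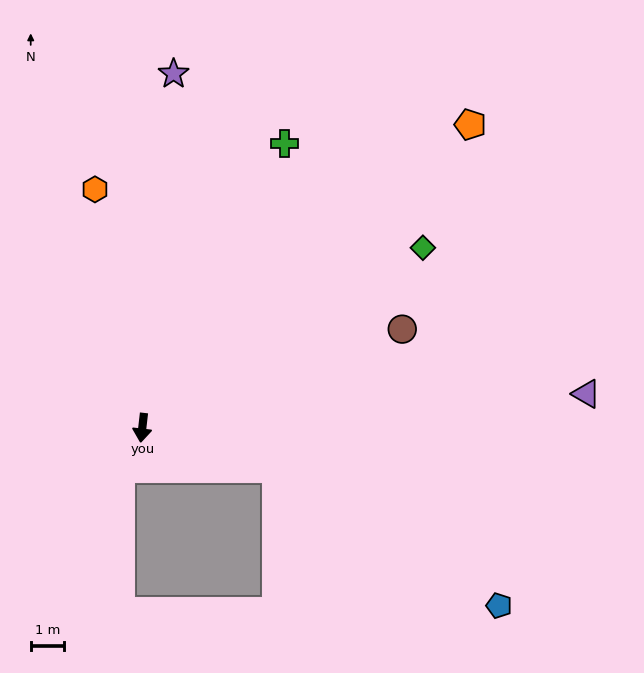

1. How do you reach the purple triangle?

turn left 101°, forward 13.2 m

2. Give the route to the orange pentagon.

turn left 139°, forward 13.2 m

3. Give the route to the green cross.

turn left 160°, forward 9.4 m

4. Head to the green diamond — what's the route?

turn left 129°, forward 9.9 m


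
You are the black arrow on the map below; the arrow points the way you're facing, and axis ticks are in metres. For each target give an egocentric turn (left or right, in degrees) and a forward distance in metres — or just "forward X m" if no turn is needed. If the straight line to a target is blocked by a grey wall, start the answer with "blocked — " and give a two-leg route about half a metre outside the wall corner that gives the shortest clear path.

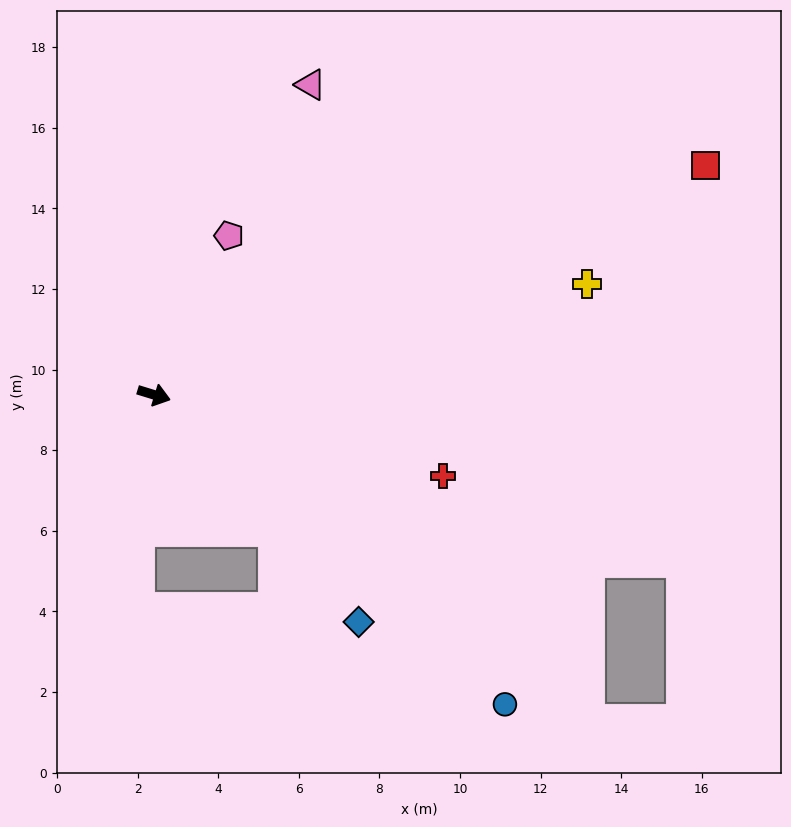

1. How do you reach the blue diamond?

turn right 31°, forward 7.6 m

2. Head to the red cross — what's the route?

forward 7.4 m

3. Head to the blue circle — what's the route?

turn right 24°, forward 11.6 m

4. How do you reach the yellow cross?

turn left 31°, forward 11.1 m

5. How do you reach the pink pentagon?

turn left 82°, forward 4.4 m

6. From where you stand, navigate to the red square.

turn left 40°, forward 14.8 m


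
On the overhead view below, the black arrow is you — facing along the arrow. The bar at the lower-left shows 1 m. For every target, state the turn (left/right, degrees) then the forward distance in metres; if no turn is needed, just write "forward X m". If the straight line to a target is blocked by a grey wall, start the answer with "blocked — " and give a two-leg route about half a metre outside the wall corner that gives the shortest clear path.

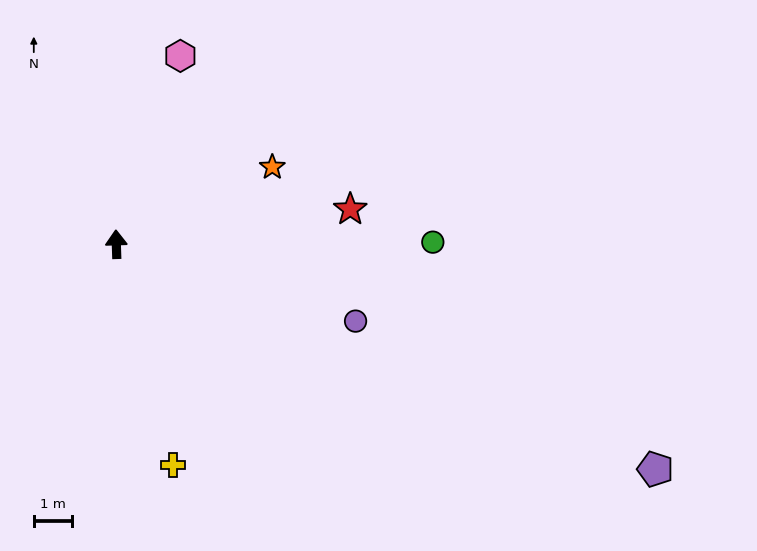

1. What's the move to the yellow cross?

turn right 168°, forward 5.9 m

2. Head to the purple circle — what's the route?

turn right 110°, forward 6.5 m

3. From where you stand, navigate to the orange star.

turn right 66°, forward 4.5 m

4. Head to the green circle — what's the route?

turn right 92°, forward 8.2 m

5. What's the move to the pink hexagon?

turn right 21°, forward 5.2 m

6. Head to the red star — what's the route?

turn right 83°, forward 6.1 m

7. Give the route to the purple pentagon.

turn right 115°, forward 15.2 m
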